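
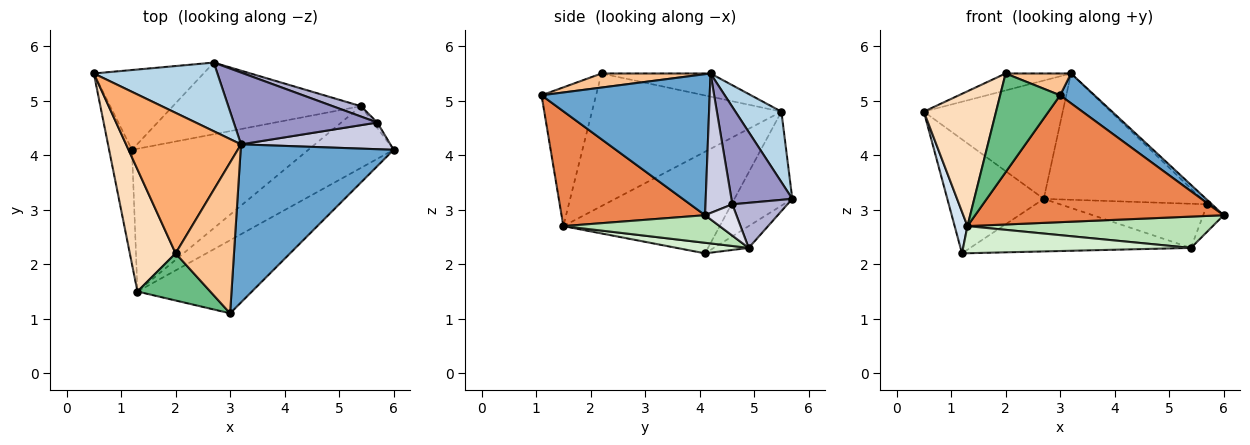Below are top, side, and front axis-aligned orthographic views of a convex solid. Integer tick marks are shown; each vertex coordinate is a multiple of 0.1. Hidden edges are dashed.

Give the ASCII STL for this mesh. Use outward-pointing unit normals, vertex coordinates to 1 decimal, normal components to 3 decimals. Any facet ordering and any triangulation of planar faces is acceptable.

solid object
 facet normal 0.671 -0.137 0.728
  outer loop
   vertex 3.2 4.2 5.5
   vertex 3.0 1.1 5.1
   vertex 6.0 4.1 2.9
  endloop
 endfacet
 facet normal -0.441 0.735 -0.515
  outer loop
   vertex 2.7 5.7 3.2
   vertex 1.2 4.1 2.2
   vertex 0.5 5.5 4.8
  endloop
 endfacet
 facet normal 0.275 0.832 0.482
  outer loop
   vertex 2.7 5.7 3.2
   vertex 0.5 5.5 4.8
   vertex 3.2 4.2 5.5
  endloop
 endfacet
 facet normal -0.972 -0.080 -0.219
  outer loop
   vertex 1.3 1.5 2.7
   vertex 0.5 5.5 4.8
   vertex 1.2 4.1 2.2
  endloop
 endfacet
 facet normal 0.448 -0.775 -0.446
  outer loop
   vertex 1.3 1.5 2.7
   vertex 6.0 4.1 2.9
   vertex 3.0 1.1 5.1
  endloop
 endfacet
 facet normal -0.196 0.118 0.974
  outer loop
   vertex 2.0 2.2 5.5
   vertex 3.2 4.2 5.5
   vertex 0.5 5.5 4.8
  endloop
 endfacet
 facet normal 0.232 -0.139 0.963
  outer loop
   vertex 2.0 2.2 5.5
   vertex 3.0 1.1 5.1
   vertex 3.2 4.2 5.5
  endloop
 endfacet
 facet normal -0.889 -0.339 0.307
  outer loop
   vertex 2.0 2.2 5.5
   vertex 0.5 5.5 4.8
   vertex 1.3 1.5 2.7
  endloop
 endfacet
 facet normal -0.634 -0.698 0.333
  outer loop
   vertex 2.0 2.2 5.5
   vertex 1.3 1.5 2.7
   vertex 3.0 1.1 5.1
  endloop
 endfacet
 facet normal -0.093 0.589 -0.803
  outer loop
   vertex 5.4 4.9 2.3
   vertex 1.2 4.1 2.2
   vertex 2.7 5.7 3.2
  endloop
 endfacet
 facet normal 0.277 -0.435 -0.857
  outer loop
   vertex 5.4 4.9 2.3
   vertex 6.0 4.1 2.9
   vertex 1.3 1.5 2.7
  endloop
 endfacet
 facet normal 0.059 -0.186 -0.981
  outer loop
   vertex 5.4 4.9 2.3
   vertex 1.3 1.5 2.7
   vertex 1.2 4.1 2.2
  endloop
 endfacet
 facet normal 0.318 0.824 0.468
  outer loop
   vertex 5.7 4.6 3.1
   vertex 2.7 5.7 3.2
   vertex 3.2 4.2 5.5
  endloop
 endfacet
 facet normal 0.343 0.915 0.215
  outer loop
   vertex 5.7 4.6 3.1
   vertex 5.4 4.9 2.3
   vertex 2.7 5.7 3.2
  endloop
 endfacet
 facet normal 0.678 0.117 0.726
  outer loop
   vertex 5.7 4.6 3.1
   vertex 3.2 4.2 5.5
   vertex 6.0 4.1 2.9
  endloop
 endfacet
 facet normal 0.833 0.543 -0.109
  outer loop
   vertex 5.7 4.6 3.1
   vertex 6.0 4.1 2.9
   vertex 5.4 4.9 2.3
  endloop
 endfacet
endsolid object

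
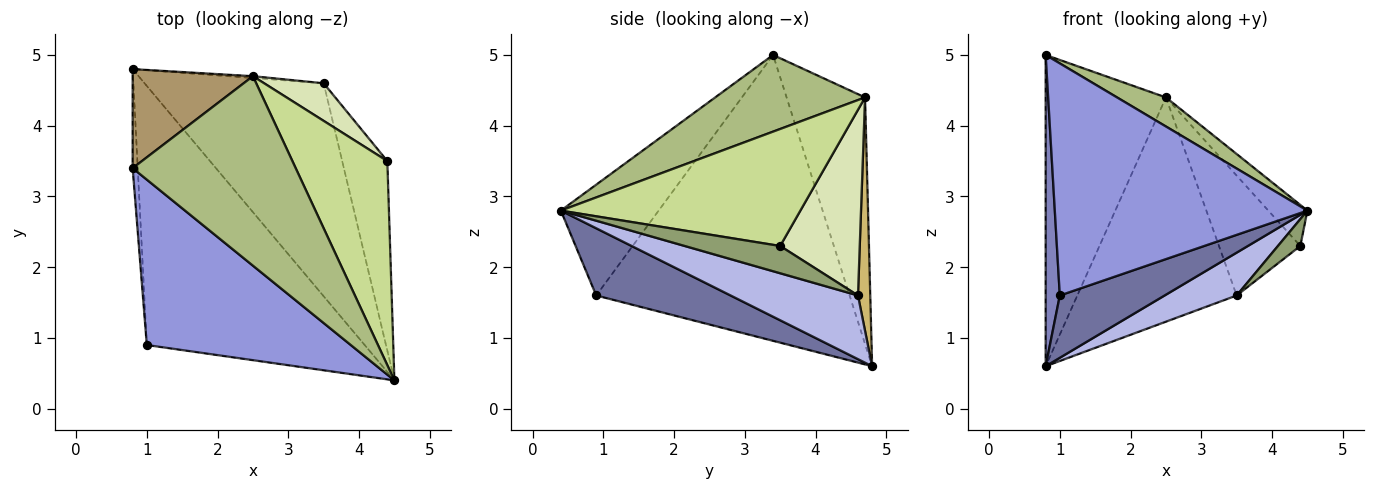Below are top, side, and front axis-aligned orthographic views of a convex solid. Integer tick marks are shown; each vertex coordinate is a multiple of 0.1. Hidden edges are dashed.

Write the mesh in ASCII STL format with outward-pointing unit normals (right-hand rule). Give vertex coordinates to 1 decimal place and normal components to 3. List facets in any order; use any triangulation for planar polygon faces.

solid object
 facet normal 0.287 -0.224 -0.931
  outer loop
   vertex 1.0 0.9 1.6
   vertex 0.8 4.8 0.6
   vertex 4.5 0.4 2.8
  endloop
 endfacet
 facet normal -0.998 -0.056 -0.018
  outer loop
   vertex 1.0 0.9 1.6
   vertex 0.8 3.4 5.0
   vertex 0.8 4.8 0.6
  endloop
 endfacet
 facet normal -0.301 -0.777 0.553
  outer loop
   vertex 1.0 0.9 1.6
   vertex 4.5 0.4 2.8
   vertex 0.8 3.4 5.0
  endloop
 endfacet
 facet normal 0.329 -0.186 -0.926
  outer loop
   vertex 3.5 4.6 1.6
   vertex 4.5 0.4 2.8
   vertex 0.8 4.8 0.6
  endloop
 endfacet
 facet normal 0.514 -0.120 -0.850
  outer loop
   vertex 3.5 4.6 1.6
   vertex 4.4 3.5 2.3
   vertex 4.5 0.4 2.8
  endloop
 endfacet
 facet normal 0.421 -0.137 0.896
  outer loop
   vertex 2.5 4.7 4.4
   vertex 0.8 3.4 5.0
   vertex 4.5 0.4 2.8
  endloop
 endfacet
 facet normal 0.770 0.126 0.625
  outer loop
   vertex 2.5 4.7 4.4
   vertex 4.5 0.4 2.8
   vertex 4.4 3.5 2.3
  endloop
 endfacet
 facet normal 0.682 0.698 0.219
  outer loop
   vertex 2.5 4.7 4.4
   vertex 4.4 3.5 2.3
   vertex 3.5 4.6 1.6
  endloop
 endfacet
 facet normal -0.528 0.809 0.257
  outer loop
   vertex 2.5 4.7 4.4
   vertex 0.8 4.8 0.6
   vertex 0.8 3.4 5.0
  endloop
 endfacet
 facet normal 0.077 0.997 -0.008
  outer loop
   vertex 2.5 4.7 4.4
   vertex 3.5 4.6 1.6
   vertex 0.8 4.8 0.6
  endloop
 endfacet
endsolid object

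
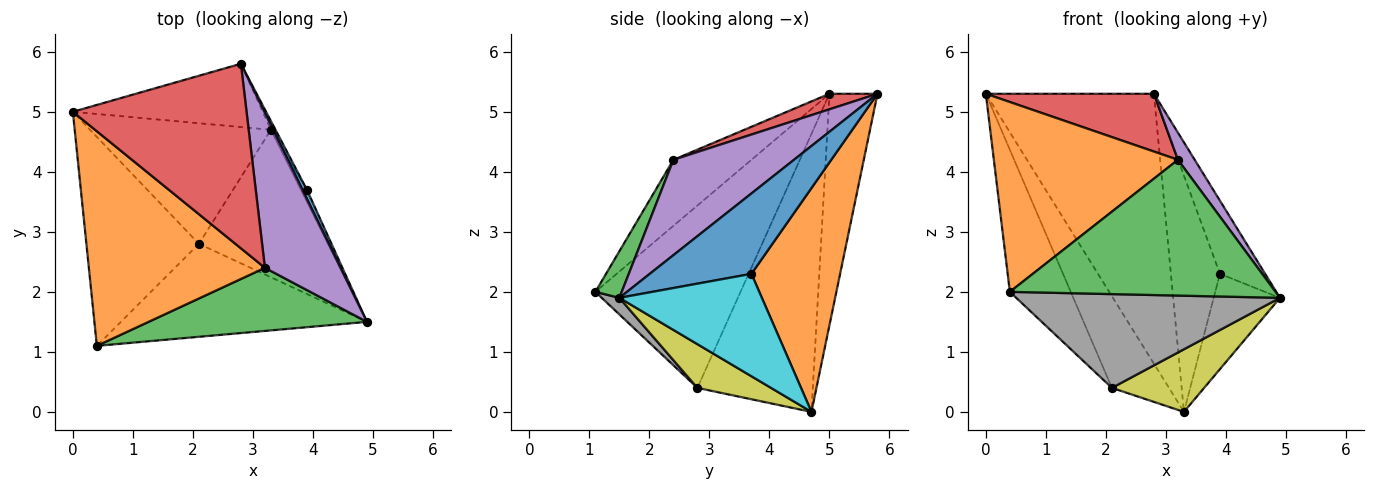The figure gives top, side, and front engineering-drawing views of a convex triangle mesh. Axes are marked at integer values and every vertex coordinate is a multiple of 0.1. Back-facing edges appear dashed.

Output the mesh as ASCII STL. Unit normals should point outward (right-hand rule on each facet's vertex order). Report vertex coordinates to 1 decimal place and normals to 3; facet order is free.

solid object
 facet normal -0.268 0.938 -0.220
  outer loop
   vertex 2.8 5.8 5.3
   vertex 3.3 4.7 0.0
   vertex 0.0 5.0 5.3
  endloop
 endfacet
 facet normal -0.270 -0.638 0.721
  outer loop
   vertex 3.2 2.4 4.2
   vertex 0.0 5.0 5.3
   vertex 0.4 1.1 2.0
  endloop
 endfacet
 facet normal 0.090 -0.903 0.420
  outer loop
   vertex 3.2 2.4 4.2
   vertex 0.4 1.1 2.0
   vertex 4.9 1.5 1.9
  endloop
 endfacet
 facet normal 0.085 -0.298 0.951
  outer loop
   vertex 3.2 2.4 4.2
   vertex 2.8 5.8 5.3
   vertex 0.0 5.0 5.3
  endloop
 endfacet
 facet normal 0.779 -0.108 0.618
  outer loop
   vertex 3.2 2.4 4.2
   vertex 4.9 1.5 1.9
   vertex 2.8 5.8 5.3
  endloop
 endfacet
 facet normal -0.802 0.336 -0.494
  outer loop
   vertex 2.1 2.8 0.4
   vertex 0.4 1.1 2.0
   vertex 0.0 5.0 5.3
  endloop
 endfacet
 facet normal -0.774 0.383 -0.504
  outer loop
   vertex 2.1 2.8 0.4
   vertex 0.0 5.0 5.3
   vertex 3.3 4.7 0.0
  endloop
 endfacet
 facet normal 0.047 -0.709 -0.703
  outer loop
   vertex 2.1 2.8 0.4
   vertex 4.9 1.5 1.9
   vertex 0.4 1.1 2.0
  endloop
 endfacet
 facet normal 0.298 -0.373 -0.879
  outer loop
   vertex 2.1 2.8 0.4
   vertex 3.3 4.7 0.0
   vertex 4.9 1.5 1.9
  endloop
 endfacet
 facet normal 0.905 0.421 -0.053
  outer loop
   vertex 3.9 3.7 2.3
   vertex 4.9 1.5 1.9
   vertex 3.3 4.7 0.0
  endloop
 endfacet
 facet normal 0.913 0.406 0.051
  outer loop
   vertex 3.9 3.7 2.3
   vertex 2.8 5.8 5.3
   vertex 4.9 1.5 1.9
  endloop
 endfacet
 facet normal 0.875 0.484 -0.018
  outer loop
   vertex 3.9 3.7 2.3
   vertex 3.3 4.7 0.0
   vertex 2.8 5.8 5.3
  endloop
 endfacet
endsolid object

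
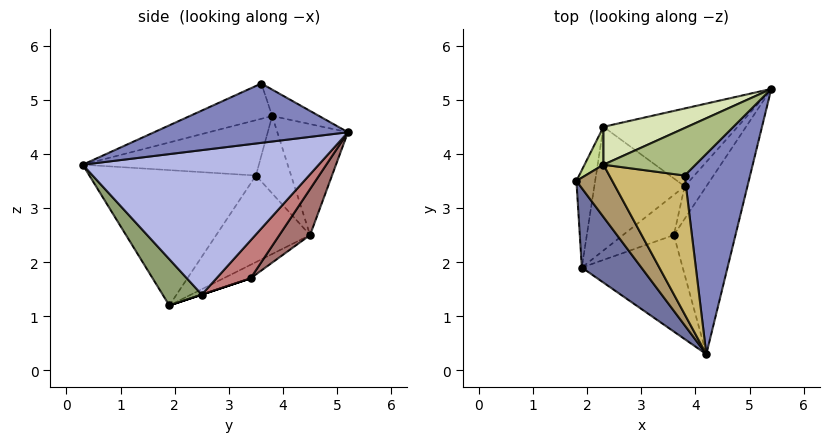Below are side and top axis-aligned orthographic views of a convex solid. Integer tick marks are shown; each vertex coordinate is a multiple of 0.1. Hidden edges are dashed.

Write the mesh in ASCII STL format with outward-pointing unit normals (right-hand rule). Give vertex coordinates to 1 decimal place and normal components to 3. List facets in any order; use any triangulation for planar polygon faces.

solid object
 facet normal -0.763 -0.552 0.336
  outer loop
   vertex 1.9 1.9 1.2
   vertex 4.2 0.3 3.8
   vertex 1.8 3.5 3.6
  endloop
 endfacet
 facet normal 0.651 -0.247 0.718
  outer loop
   vertex 3.8 3.6 5.3
   vertex 4.2 0.3 3.8
   vertex 5.4 5.2 4.4
  endloop
 endfacet
 facet normal -0.947 0.248 -0.205
  outer loop
   vertex 2.3 4.5 2.5
   vertex 1.9 1.9 1.2
   vertex 1.8 3.5 3.6
  endloop
 endfacet
 facet normal 0.906 -0.174 -0.386
  outer loop
   vertex 3.6 2.5 1.4
   vertex 5.4 5.2 4.4
   vertex 4.2 0.3 3.8
  endloop
 endfacet
 facet normal 0.313 -0.660 -0.683
  outer loop
   vertex 3.6 2.5 1.4
   vertex 4.2 0.3 3.8
   vertex 1.9 1.9 1.2
  endloop
 endfacet
 facet normal -0.214 0.632 0.745
  outer loop
   vertex 2.3 3.8 4.7
   vertex 3.8 3.6 5.3
   vertex 5.4 5.2 4.4
  endloop
 endfacet
 facet normal -0.778 0.599 0.190
  outer loop
   vertex 2.3 3.8 4.7
   vertex 2.3 4.5 2.5
   vertex 1.8 3.5 3.6
  endloop
 endfacet
 facet normal -0.372 0.884 0.281
  outer loop
   vertex 2.3 3.8 4.7
   vertex 5.4 5.2 4.4
   vertex 2.3 4.5 2.5
  endloop
 endfacet
 facet normal -0.721 -0.512 0.467
  outer loop
   vertex 2.3 3.8 4.7
   vertex 1.8 3.5 3.6
   vertex 4.2 0.3 3.8
  endloop
 endfacet
 facet normal -0.385 -0.420 0.822
  outer loop
   vertex 2.3 3.8 4.7
   vertex 4.2 0.3 3.8
   vertex 3.8 3.6 5.3
  endloop
 endfacet
 facet normal -0.132 0.459 -0.878
  outer loop
   vertex 3.8 3.4 1.7
   vertex 1.9 1.9 1.2
   vertex 2.3 4.5 2.5
  endloop
 endfacet
 facet normal 0.000 0.316 -0.949
  outer loop
   vertex 3.8 3.4 1.7
   vertex 3.6 2.5 1.4
   vertex 1.9 1.9 1.2
  endloop
 endfacet
 facet normal 0.215 0.749 -0.627
  outer loop
   vertex 3.8 3.4 1.7
   vertex 2.3 4.5 2.5
   vertex 5.4 5.2 4.4
  endloop
 endfacet
 facet normal 0.868 -0.028 -0.496
  outer loop
   vertex 3.8 3.4 1.7
   vertex 5.4 5.2 4.4
   vertex 3.6 2.5 1.4
  endloop
 endfacet
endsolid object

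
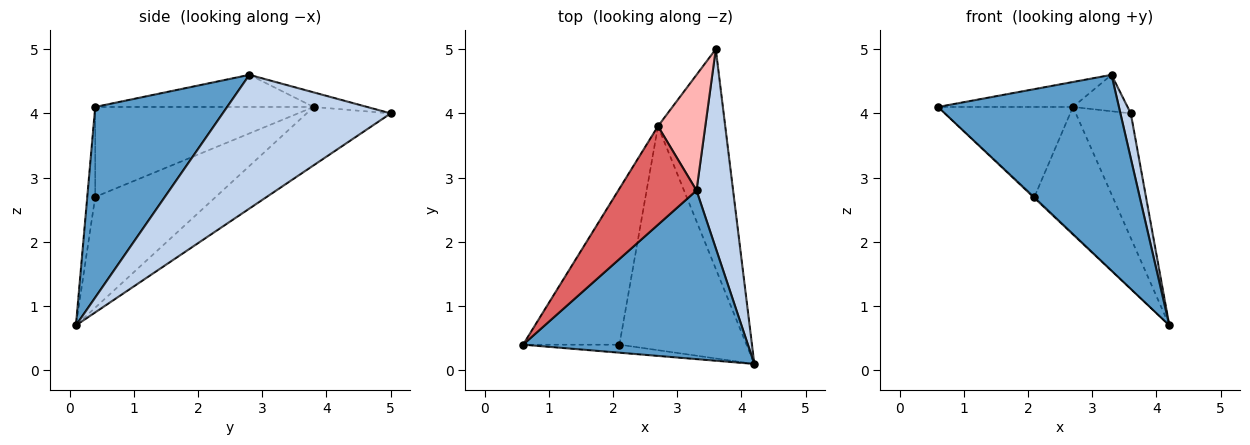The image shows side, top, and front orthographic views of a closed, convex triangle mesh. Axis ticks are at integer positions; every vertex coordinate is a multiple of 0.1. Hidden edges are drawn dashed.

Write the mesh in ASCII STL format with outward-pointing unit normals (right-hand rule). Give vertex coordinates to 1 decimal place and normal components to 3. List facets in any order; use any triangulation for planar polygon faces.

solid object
 facet normal 0.484 -0.663 0.571
  outer loop
   vertex 3.3 2.8 4.6
   vertex 0.6 0.4 4.1
   vertex 4.2 0.1 0.7
  endloop
 endfacet
 facet normal 0.963 -0.059 0.263
  outer loop
   vertex 3.3 2.8 4.6
   vertex 4.2 0.1 0.7
   vertex 3.6 5.0 4.0
  endloop
 endfacet
 facet normal -0.679 0.097 -0.728
  outer loop
   vertex 2.1 0.4 2.7
   vertex 4.2 0.1 0.7
   vertex 0.6 0.4 4.1
  endloop
 endfacet
 facet normal -0.602 0.394 -0.694
  outer loop
   vertex 2.7 3.8 4.1
   vertex 3.6 5.0 4.0
   vertex 4.2 0.1 0.7
  endloop
 endfacet
 facet normal -0.604 0.392 -0.693
  outer loop
   vertex 2.7 3.8 4.1
   vertex 4.2 0.1 0.7
   vertex 2.1 0.4 2.7
  endloop
 endfacet
 facet normal -0.629 0.388 -0.674
  outer loop
   vertex 2.7 3.8 4.1
   vertex 2.1 0.4 2.7
   vertex 0.6 0.4 4.1
  endloop
 endfacet
 facet normal -0.370 0.228 0.901
  outer loop
   vertex 2.7 3.8 4.1
   vertex 0.6 0.4 4.1
   vertex 3.3 2.8 4.6
  endloop
 endfacet
 facet normal -0.282 0.288 0.915
  outer loop
   vertex 2.7 3.8 4.1
   vertex 3.3 2.8 4.6
   vertex 3.6 5.0 4.0
  endloop
 endfacet
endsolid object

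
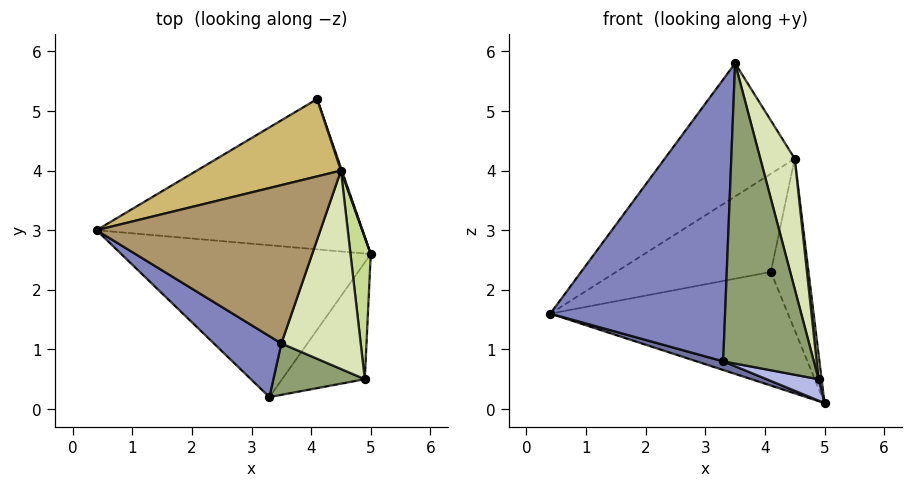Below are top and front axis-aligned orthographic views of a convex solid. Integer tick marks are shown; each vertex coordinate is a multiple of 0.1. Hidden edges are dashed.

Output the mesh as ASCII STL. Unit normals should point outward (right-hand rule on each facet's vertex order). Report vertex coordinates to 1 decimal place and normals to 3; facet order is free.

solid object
 facet normal -0.314 -0.054 -0.948
  outer loop
   vertex 3.3 0.2 0.8
   vertex 0.4 3.0 1.6
   vertex 5.0 2.6 0.1
  endloop
 endfacet
 facet normal -0.663 -0.732 0.158
  outer loop
   vertex 3.5 1.1 5.8
   vertex 0.4 3.0 1.6
   vertex 3.3 0.2 0.8
  endloop
 endfacet
 facet normal -0.203 0.590 -0.781
  outer loop
   vertex 4.1 5.2 2.3
   vertex 5.0 2.6 0.1
   vertex 0.4 3.0 1.6
  endloop
 endfacet
 facet normal -0.149 -0.178 -0.973
  outer loop
   vertex 4.9 0.5 0.5
   vertex 3.3 0.2 0.8
   vertex 5.0 2.6 0.1
  endloop
 endfacet
 facet normal 0.212 -0.963 0.165
  outer loop
   vertex 4.9 0.5 0.5
   vertex 3.5 1.1 5.8
   vertex 3.3 0.2 0.8
  endloop
 endfacet
 facet normal 0.946 0.323 0.005
  outer loop
   vertex 4.5 4.0 4.2
   vertex 5.0 2.6 0.1
   vertex 4.1 5.2 2.3
  endloop
 endfacet
 facet normal 0.991 -0.023 0.129
  outer loop
   vertex 4.5 4.0 4.2
   vertex 4.9 0.5 0.5
   vertex 5.0 2.6 0.1
  endloop
 endfacet
 facet normal 0.946 -0.177 0.270
  outer loop
   vertex 4.5 4.0 4.2
   vertex 3.5 1.1 5.8
   vertex 4.9 0.5 0.5
  endloop
 endfacet
 facet normal -0.540 0.542 0.644
  outer loop
   vertex 4.5 4.0 4.2
   vertex 0.4 3.0 1.6
   vertex 3.5 1.1 5.8
  endloop
 endfacet
 facet normal -0.504 0.678 0.535
  outer loop
   vertex 4.5 4.0 4.2
   vertex 4.1 5.2 2.3
   vertex 0.4 3.0 1.6
  endloop
 endfacet
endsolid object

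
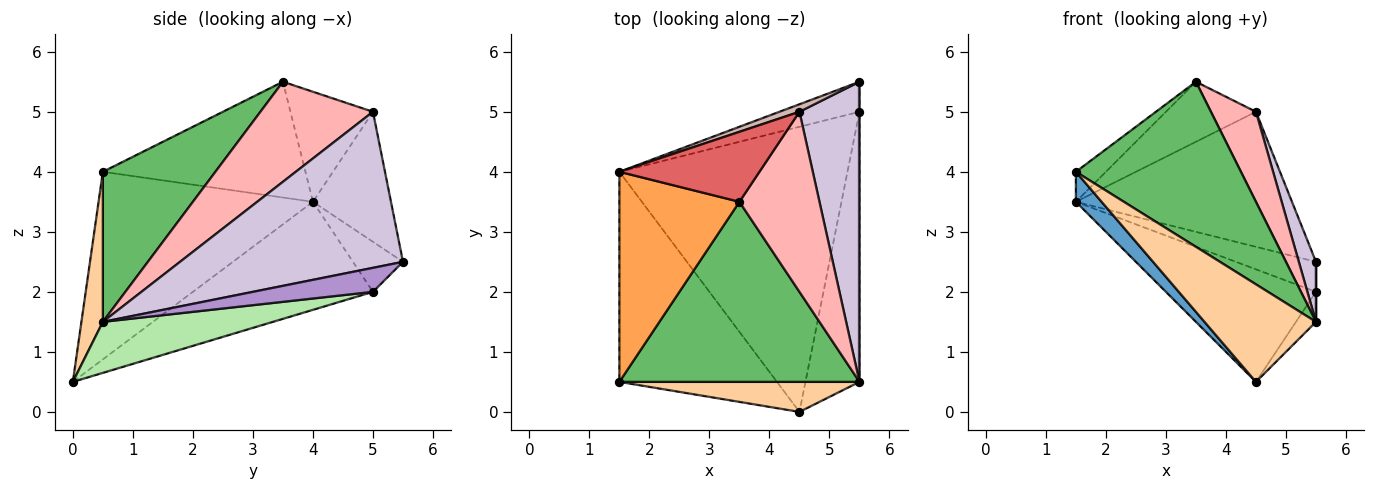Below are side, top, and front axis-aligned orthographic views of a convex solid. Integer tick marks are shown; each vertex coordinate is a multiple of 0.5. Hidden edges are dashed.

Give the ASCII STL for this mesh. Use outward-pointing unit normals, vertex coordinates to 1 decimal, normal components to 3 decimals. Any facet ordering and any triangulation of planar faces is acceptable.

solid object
 facet normal -0.762 -0.091 -0.640
  outer loop
   vertex 1.5 4.0 3.5
   vertex 4.5 0.0 0.5
   vertex 1.5 0.5 4.0
  endloop
 endfacet
 facet normal -0.403 0.336 -0.851
  outer loop
   vertex 1.5 4.0 3.5
   vertex 5.5 5.0 2.0
   vertex 4.5 0.0 0.5
  endloop
 endfacet
 facet normal -0.690 0.102 0.716
  outer loop
   vertex 1.5 4.0 3.5
   vertex 1.5 0.5 4.0
   vertex 3.5 3.5 5.5
  endloop
 endfacet
 facet normal 0.181 -0.940 0.289
  outer loop
   vertex 5.5 0.5 1.5
   vertex 1.5 0.5 4.0
   vertex 4.5 0.0 0.5
  endloop
 endfacet
 facet normal 0.418 -0.614 0.670
  outer loop
   vertex 5.5 0.5 1.5
   vertex 3.5 3.5 5.5
   vertex 1.5 0.5 4.0
  endloop
 endfacet
 facet normal 0.684 0.081 -0.725
  outer loop
   vertex 5.5 0.5 1.5
   vertex 4.5 0.0 0.5
   vertex 5.5 5.0 2.0
  endloop
 endfacet
 facet normal -0.512 0.559 0.652
  outer loop
   vertex 4.5 5.0 5.0
   vertex 1.5 4.0 3.5
   vertex 3.5 3.5 5.5
  endloop
 endfacet
 facet normal 0.745 -0.298 0.596
  outer loop
   vertex 4.5 5.0 5.0
   vertex 3.5 3.5 5.5
   vertex 5.5 0.5 1.5
  endloop
 endfacet
 facet normal 1.000 0.000 0.000
  outer loop
   vertex 5.5 5.5 2.5
   vertex 5.5 0.5 1.5
   vertex 5.5 5.0 2.0
  endloop
 endfacet
 facet normal 0.931 -0.072 0.358
  outer loop
   vertex 5.5 5.5 2.5
   vertex 4.5 5.0 5.0
   vertex 5.5 0.5 1.5
  endloop
 endfacet
 facet normal -0.404 0.647 -0.647
  outer loop
   vertex 5.5 5.5 2.5
   vertex 5.5 5.0 2.0
   vertex 1.5 4.0 3.5
  endloop
 endfacet
 facet normal -0.339 0.939 0.052
  outer loop
   vertex 5.5 5.5 2.5
   vertex 1.5 4.0 3.5
   vertex 4.5 5.0 5.0
  endloop
 endfacet
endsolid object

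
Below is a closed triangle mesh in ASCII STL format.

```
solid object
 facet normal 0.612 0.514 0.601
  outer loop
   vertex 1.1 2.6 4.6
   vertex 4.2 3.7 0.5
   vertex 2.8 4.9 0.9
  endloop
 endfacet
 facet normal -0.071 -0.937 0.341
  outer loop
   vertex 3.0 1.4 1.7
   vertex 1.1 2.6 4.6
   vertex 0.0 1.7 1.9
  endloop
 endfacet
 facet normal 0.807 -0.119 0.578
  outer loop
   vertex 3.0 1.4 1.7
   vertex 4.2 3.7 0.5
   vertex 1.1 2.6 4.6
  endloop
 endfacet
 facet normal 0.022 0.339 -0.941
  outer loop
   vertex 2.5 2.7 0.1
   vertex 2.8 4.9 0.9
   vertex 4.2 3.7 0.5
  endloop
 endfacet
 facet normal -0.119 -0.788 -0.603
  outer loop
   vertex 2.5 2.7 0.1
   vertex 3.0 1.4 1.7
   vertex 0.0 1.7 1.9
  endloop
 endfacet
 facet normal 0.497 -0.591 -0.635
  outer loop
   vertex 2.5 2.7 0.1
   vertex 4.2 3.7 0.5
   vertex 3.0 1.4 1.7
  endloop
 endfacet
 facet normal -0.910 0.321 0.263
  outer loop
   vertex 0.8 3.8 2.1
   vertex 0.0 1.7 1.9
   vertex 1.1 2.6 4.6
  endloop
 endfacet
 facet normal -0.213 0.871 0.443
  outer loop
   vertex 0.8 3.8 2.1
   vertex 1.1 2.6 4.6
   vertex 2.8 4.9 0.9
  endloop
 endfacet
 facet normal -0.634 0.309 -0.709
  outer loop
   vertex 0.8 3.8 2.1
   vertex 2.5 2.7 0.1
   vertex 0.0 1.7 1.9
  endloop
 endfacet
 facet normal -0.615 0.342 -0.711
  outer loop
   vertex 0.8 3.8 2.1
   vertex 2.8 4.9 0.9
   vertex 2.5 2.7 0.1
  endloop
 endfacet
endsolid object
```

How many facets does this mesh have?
10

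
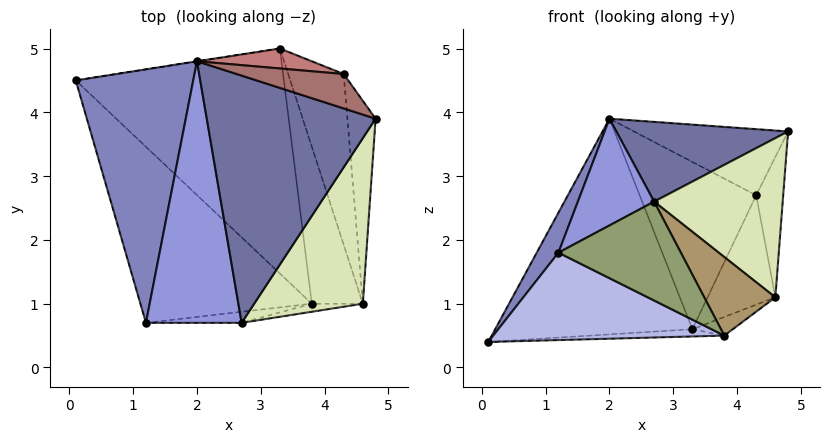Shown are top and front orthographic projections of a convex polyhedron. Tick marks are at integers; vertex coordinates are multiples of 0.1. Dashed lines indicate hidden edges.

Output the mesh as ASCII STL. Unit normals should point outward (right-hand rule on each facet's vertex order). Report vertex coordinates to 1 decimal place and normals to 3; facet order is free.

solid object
 facet normal -0.031 -0.307 0.951
  outer loop
   vertex 2.0 4.8 3.9
   vertex 2.7 0.7 2.6
   vertex 4.8 3.9 3.7
  endloop
 endfacet
 facet normal -0.874 -0.076 0.481
  outer loop
   vertex 1.2 0.7 1.8
   vertex 2.0 4.8 3.9
   vertex 0.1 4.5 0.4
  endloop
 endfacet
 facet normal -0.443 -0.339 0.830
  outer loop
   vertex 1.2 0.7 1.8
   vertex 2.7 0.7 2.6
   vertex 2.0 4.8 3.9
  endloop
 endfacet
 facet normal -0.369 -0.413 -0.833
  outer loop
   vertex 1.2 0.7 1.8
   vertex 0.1 4.5 0.4
   vertex 3.8 1.0 0.5
  endloop
 endfacet
 facet normal 0.059 -0.992 -0.111
  outer loop
   vertex 1.2 0.7 1.8
   vertex 3.8 1.0 0.5
   vertex 2.7 0.7 2.6
  endloop
 endfacet
 facet normal 0.057 0.032 -0.998
  outer loop
   vertex 3.3 5.0 0.6
   vertex 3.8 1.0 0.5
   vertex 0.1 4.5 0.4
  endloop
 endfacet
 facet normal -0.154 0.988 -0.001
  outer loop
   vertex 3.3 5.0 0.6
   vertex 0.1 4.5 0.4
   vertex 2.0 4.8 3.9
  endloop
 endfacet
 facet normal 0.561 -0.574 0.597
  outer loop
   vertex 4.6 1.0 1.1
   vertex 4.8 3.9 3.7
   vertex 2.7 0.7 2.6
  endloop
 endfacet
 facet normal 0.076 -0.992 -0.102
  outer loop
   vertex 4.6 1.0 1.1
   vertex 2.7 0.7 2.6
   vertex 3.8 1.0 0.5
  endloop
 endfacet
 facet normal 0.597 0.095 -0.796
  outer loop
   vertex 4.6 1.0 1.1
   vertex 3.8 1.0 0.5
   vertex 3.3 5.0 0.6
  endloop
 endfacet
 facet normal 0.925 0.216 -0.312
  outer loop
   vertex 4.3 4.6 2.7
   vertex 4.8 3.9 3.7
   vertex 4.6 1.0 1.1
  endloop
 endfacet
 facet normal 0.893 0.243 -0.379
  outer loop
   vertex 4.3 4.6 2.7
   vertex 4.6 1.0 1.1
   vertex 3.3 5.0 0.6
  endloop
 endfacet
 facet normal 0.303 0.845 0.440
  outer loop
   vertex 4.3 4.6 2.7
   vertex 2.0 4.8 3.9
   vertex 4.8 3.9 3.7
  endloop
 endfacet
 facet normal 0.147 0.982 0.117
  outer loop
   vertex 4.3 4.6 2.7
   vertex 3.3 5.0 0.6
   vertex 2.0 4.8 3.9
  endloop
 endfacet
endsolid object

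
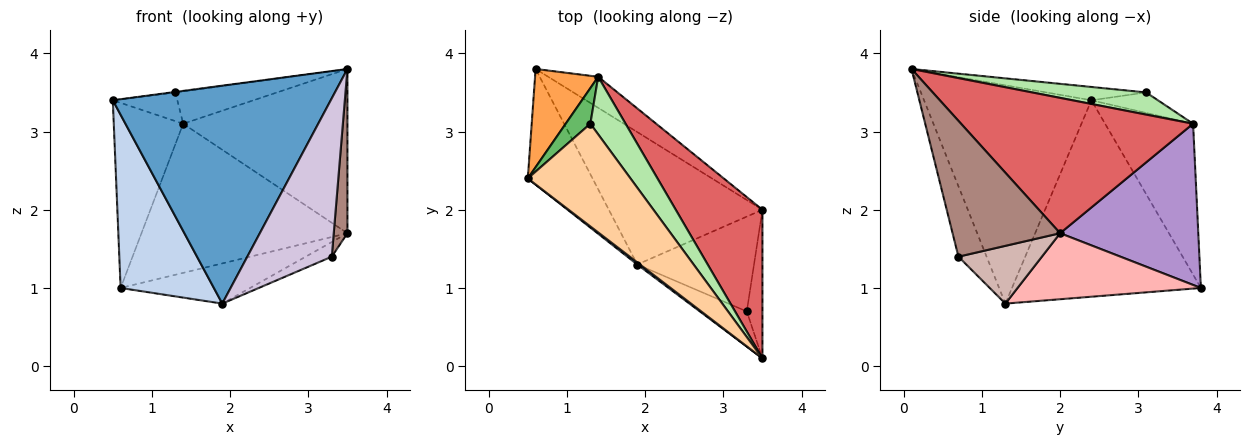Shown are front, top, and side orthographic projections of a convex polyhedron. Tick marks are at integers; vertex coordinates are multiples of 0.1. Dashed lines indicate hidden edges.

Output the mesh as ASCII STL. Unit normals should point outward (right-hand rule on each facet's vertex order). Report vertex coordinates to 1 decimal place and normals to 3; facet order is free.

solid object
 facet normal -0.609 -0.793 0.008
  outer loop
   vertex 1.9 1.3 0.8
   vertex 3.5 0.1 3.8
   vertex 0.5 2.4 3.4
  endloop
 endfacet
 facet normal -0.860 -0.424 -0.283
  outer loop
   vertex 1.9 1.3 0.8
   vertex 0.5 2.4 3.4
   vertex 0.6 3.8 1.0
  endloop
 endfacet
 facet normal -0.746 0.588 0.312
  outer loop
   vertex 1.4 3.7 3.1
   vertex 0.6 3.8 1.0
   vertex 0.5 2.4 3.4
  endloop
 endfacet
 facet normal -0.128 0.005 0.992
  outer loop
   vertex 1.3 3.1 3.5
   vertex 0.5 2.4 3.4
   vertex 3.5 0.1 3.8
  endloop
 endfacet
 facet normal -0.543 0.527 0.654
  outer loop
   vertex 1.3 3.1 3.5
   vertex 1.4 3.7 3.1
   vertex 0.5 2.4 3.4
  endloop
 endfacet
 facet normal 0.481 0.429 0.764
  outer loop
   vertex 1.3 3.1 3.5
   vertex 3.5 0.1 3.8
   vertex 1.4 3.7 3.1
  endloop
 endfacet
 facet normal 0.723 0.512 0.463
  outer loop
   vertex 3.5 2.0 1.7
   vertex 1.4 3.7 3.1
   vertex 3.5 0.1 3.8
  endloop
 endfacet
 facet normal 0.380 0.269 -0.885
  outer loop
   vertex 3.5 2.0 1.7
   vertex 1.9 1.3 0.8
   vertex 0.6 3.8 1.0
  endloop
 endfacet
 facet normal 0.549 0.818 -0.170
  outer loop
   vertex 3.5 2.0 1.7
   vertex 0.6 3.8 1.0
   vertex 1.4 3.7 3.1
  endloop
 endfacet
 facet normal -0.309 -0.928 -0.206
  outer loop
   vertex 3.3 0.7 1.4
   vertex 3.5 0.1 3.8
   vertex 1.9 1.3 0.8
  endloop
 endfacet
 facet normal 0.986 -0.125 -0.113
  outer loop
   vertex 3.3 0.7 1.4
   vertex 3.5 2.0 1.7
   vertex 3.5 0.1 3.8
  endloop
 endfacet
 facet normal 0.439 0.137 -0.888
  outer loop
   vertex 3.3 0.7 1.4
   vertex 1.9 1.3 0.8
   vertex 3.5 2.0 1.7
  endloop
 endfacet
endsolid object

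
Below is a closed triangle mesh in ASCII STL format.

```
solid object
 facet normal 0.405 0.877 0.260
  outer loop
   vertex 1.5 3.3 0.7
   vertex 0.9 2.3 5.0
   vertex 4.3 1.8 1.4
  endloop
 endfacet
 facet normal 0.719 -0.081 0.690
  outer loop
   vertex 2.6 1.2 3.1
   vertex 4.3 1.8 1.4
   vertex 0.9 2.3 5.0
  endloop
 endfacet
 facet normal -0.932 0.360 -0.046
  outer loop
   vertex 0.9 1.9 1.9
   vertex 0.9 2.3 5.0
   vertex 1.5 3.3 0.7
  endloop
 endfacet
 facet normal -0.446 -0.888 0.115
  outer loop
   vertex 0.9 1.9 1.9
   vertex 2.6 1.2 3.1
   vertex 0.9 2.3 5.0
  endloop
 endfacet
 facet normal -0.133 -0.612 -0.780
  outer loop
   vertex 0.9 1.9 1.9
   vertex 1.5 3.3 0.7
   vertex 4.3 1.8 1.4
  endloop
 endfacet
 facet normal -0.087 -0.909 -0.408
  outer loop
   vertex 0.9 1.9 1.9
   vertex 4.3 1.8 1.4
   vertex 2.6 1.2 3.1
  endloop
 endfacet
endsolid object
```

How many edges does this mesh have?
9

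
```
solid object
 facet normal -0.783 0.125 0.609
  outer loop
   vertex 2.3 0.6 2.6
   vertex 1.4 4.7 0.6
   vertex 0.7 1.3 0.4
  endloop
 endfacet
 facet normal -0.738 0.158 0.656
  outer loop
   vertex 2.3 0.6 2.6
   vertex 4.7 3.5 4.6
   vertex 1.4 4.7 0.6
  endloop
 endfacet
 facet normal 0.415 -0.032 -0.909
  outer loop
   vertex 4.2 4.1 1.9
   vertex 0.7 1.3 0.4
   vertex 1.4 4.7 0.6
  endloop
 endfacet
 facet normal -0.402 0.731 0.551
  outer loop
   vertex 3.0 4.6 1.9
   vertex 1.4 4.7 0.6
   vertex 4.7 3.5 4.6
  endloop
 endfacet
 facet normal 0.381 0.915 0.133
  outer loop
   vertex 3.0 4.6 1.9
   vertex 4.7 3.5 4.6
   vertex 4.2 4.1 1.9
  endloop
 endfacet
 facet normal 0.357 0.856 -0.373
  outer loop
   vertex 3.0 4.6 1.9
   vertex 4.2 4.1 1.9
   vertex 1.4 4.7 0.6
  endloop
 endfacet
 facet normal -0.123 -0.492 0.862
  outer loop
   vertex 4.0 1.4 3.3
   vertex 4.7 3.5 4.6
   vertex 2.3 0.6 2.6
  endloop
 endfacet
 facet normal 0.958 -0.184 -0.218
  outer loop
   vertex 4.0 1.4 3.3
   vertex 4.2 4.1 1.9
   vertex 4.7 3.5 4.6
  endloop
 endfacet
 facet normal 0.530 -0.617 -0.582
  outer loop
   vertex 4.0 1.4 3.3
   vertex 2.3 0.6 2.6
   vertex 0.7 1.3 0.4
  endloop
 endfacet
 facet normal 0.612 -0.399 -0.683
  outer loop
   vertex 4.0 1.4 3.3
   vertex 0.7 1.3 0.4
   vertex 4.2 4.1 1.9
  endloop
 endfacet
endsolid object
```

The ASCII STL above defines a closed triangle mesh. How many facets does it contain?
10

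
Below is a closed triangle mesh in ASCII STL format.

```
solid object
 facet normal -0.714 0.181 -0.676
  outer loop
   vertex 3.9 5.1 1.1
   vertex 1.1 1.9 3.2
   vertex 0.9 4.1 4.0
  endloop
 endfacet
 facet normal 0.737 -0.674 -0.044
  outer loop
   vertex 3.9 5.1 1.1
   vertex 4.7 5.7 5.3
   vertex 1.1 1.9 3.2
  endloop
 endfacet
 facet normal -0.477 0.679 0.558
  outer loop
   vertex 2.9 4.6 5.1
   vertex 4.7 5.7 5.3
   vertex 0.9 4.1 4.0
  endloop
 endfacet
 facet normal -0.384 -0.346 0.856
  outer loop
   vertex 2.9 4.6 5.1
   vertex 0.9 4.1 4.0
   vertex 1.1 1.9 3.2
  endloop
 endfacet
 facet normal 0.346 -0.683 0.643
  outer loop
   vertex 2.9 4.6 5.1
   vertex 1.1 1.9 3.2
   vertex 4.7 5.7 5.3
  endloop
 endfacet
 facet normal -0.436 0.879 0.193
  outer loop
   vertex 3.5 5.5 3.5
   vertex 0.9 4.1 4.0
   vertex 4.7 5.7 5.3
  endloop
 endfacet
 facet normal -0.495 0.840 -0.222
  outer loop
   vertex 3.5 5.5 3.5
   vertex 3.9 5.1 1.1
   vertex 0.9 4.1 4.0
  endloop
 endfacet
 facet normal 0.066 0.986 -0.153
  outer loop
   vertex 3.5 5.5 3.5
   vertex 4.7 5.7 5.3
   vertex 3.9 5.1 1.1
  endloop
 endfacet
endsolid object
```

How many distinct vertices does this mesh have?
6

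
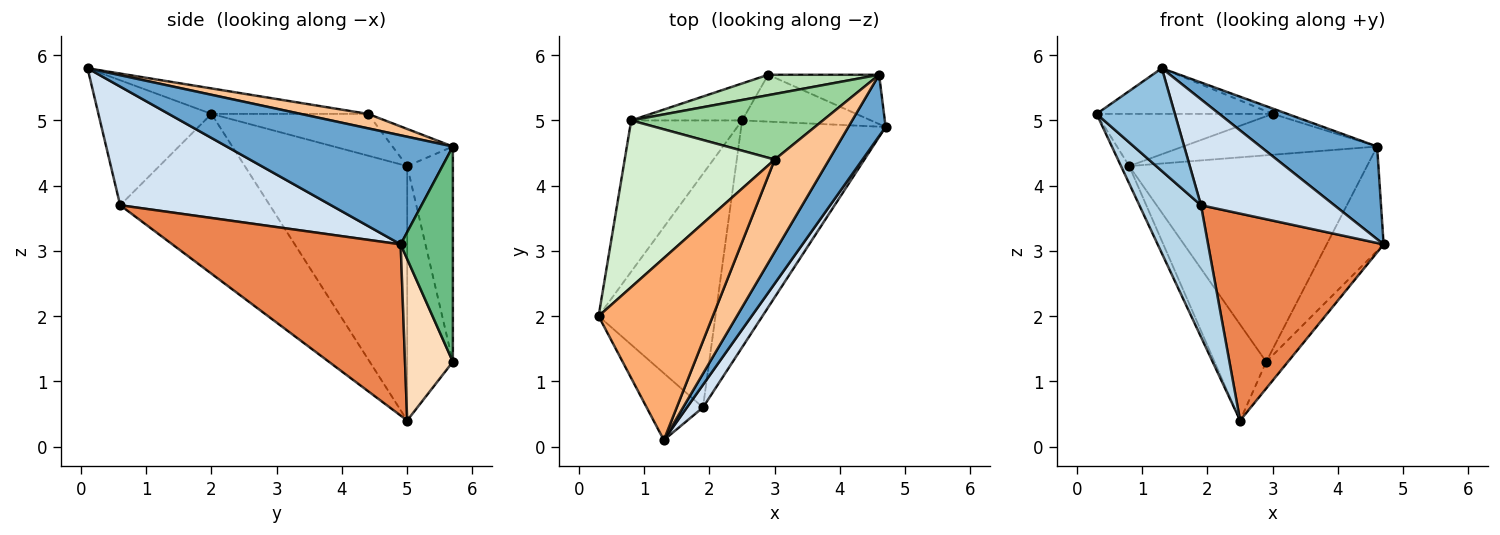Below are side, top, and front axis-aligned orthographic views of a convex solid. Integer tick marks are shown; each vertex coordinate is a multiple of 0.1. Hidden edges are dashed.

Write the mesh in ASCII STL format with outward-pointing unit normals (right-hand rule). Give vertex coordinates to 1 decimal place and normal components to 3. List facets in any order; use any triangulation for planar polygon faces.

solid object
 facet normal 0.850 -0.439 0.291
  outer loop
   vertex 4.6 5.7 4.6
   vertex 1.3 0.1 5.8
   vertex 4.7 4.9 3.1
  endloop
 endfacet
 facet normal -0.771 -0.534 -0.347
  outer loop
   vertex 1.9 0.6 3.7
   vertex 1.3 0.1 5.8
   vertex 0.3 2.0 5.1
  endloop
 endfacet
 facet normal -0.766 -0.316 -0.560
  outer loop
   vertex 1.9 0.6 3.7
   vertex 0.3 2.0 5.1
   vertex 2.5 5.0 0.4
  endloop
 endfacet
 facet normal 0.840 -0.531 0.114
  outer loop
   vertex 1.9 0.6 3.7
   vertex 4.7 4.9 3.1
   vertex 1.3 0.1 5.8
  endloop
 endfacet
 facet normal 0.659 -0.507 -0.556
  outer loop
   vertex 1.9 0.6 3.7
   vertex 2.5 5.0 0.4
   vertex 4.7 4.9 3.1
  endloop
 endfacet
 facet normal -0.212 0.238 0.948
  outer loop
   vertex 3.0 4.4 5.1
   vertex 0.3 2.0 5.1
   vertex 1.3 0.1 5.8
  endloop
 endfacet
 facet normal 0.256 0.056 0.965
  outer loop
   vertex 3.0 4.4 5.1
   vertex 1.3 0.1 5.8
   vertex 4.6 5.7 4.6
  endloop
 endfacet
 facet normal 0.737 0.335 -0.588
  outer loop
   vertex 2.9 5.7 1.3
   vertex 4.7 4.9 3.1
   vertex 2.5 5.0 0.4
  endloop
 endfacet
 facet normal 0.638 0.696 -0.329
  outer loop
   vertex 2.9 5.7 1.3
   vertex 4.6 5.7 4.6
   vertex 4.7 4.9 3.1
  endloop
 endfacet
 facet normal -0.162 0.522 0.838
  outer loop
   vertex 0.8 5.0 4.3
   vertex 3.0 4.4 5.1
   vertex 4.6 5.7 4.6
  endloop
 endfacet
 facet normal -0.188 0.977 0.097
  outer loop
   vertex 0.8 5.0 4.3
   vertex 4.6 5.7 4.6
   vertex 2.9 5.7 1.3
  endloop
 endfacet
 facet normal -0.257 0.289 0.922
  outer loop
   vertex 0.8 5.0 4.3
   vertex 0.3 2.0 5.1
   vertex 3.0 4.4 5.1
  endloop
 endfacet
 facet normal -0.916 0.046 -0.399
  outer loop
   vertex 0.8 5.0 4.3
   vertex 2.5 5.0 0.4
   vertex 0.3 2.0 5.1
  endloop
 endfacet
 facet normal -0.636 0.720 -0.277
  outer loop
   vertex 0.8 5.0 4.3
   vertex 2.9 5.7 1.3
   vertex 2.5 5.0 0.4
  endloop
 endfacet
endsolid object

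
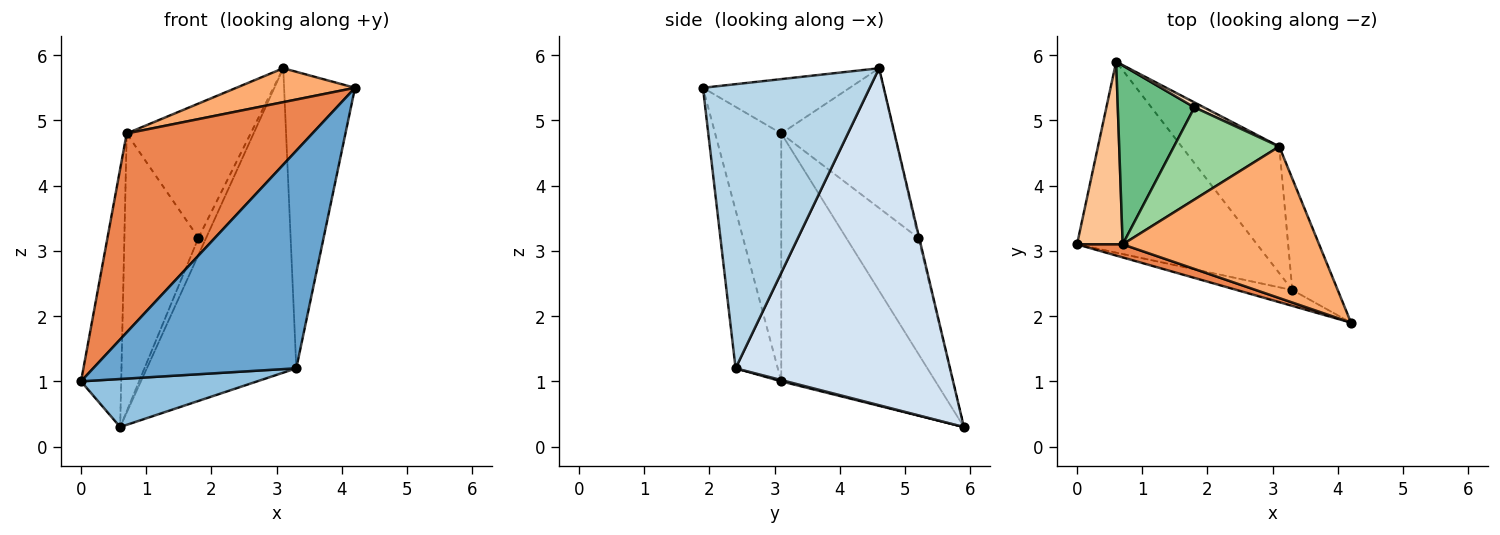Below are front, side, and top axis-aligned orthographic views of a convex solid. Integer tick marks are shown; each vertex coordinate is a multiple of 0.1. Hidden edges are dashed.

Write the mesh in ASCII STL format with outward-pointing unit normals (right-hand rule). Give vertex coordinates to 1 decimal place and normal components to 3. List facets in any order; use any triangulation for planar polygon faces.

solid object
 facet normal -0.203 -0.977 -0.071
  outer loop
   vertex 3.3 2.4 1.2
   vertex 4.2 1.9 5.5
   vertex 0.0 3.1 1.0
  endloop
 endfacet
 facet normal 0.007 -0.244 -0.970
  outer loop
   vertex 3.3 2.4 1.2
   vertex 0.0 3.1 1.0
   vertex 0.6 5.9 0.3
  endloop
 endfacet
 facet normal 0.910 0.387 -0.146
  outer loop
   vertex 3.3 2.4 1.2
   vertex 3.1 4.6 5.8
   vertex 4.2 1.9 5.5
  endloop
 endfacet
 facet normal 0.798 0.556 -0.231
  outer loop
   vertex 3.3 2.4 1.2
   vertex 0.6 5.9 0.3
   vertex 3.1 4.6 5.8
  endloop
 endfacet
 facet normal -0.335 -0.940 0.062
  outer loop
   vertex 0.7 3.1 4.8
   vertex 0.0 3.1 1.0
   vertex 4.2 1.9 5.5
  endloop
 endfacet
 facet normal -0.261 -0.211 0.942
  outer loop
   vertex 0.7 3.1 4.8
   vertex 4.2 1.9 5.5
   vertex 3.1 4.6 5.8
  endloop
 endfacet
 facet normal -0.953 0.248 0.176
  outer loop
   vertex 0.7 3.1 4.8
   vertex 0.6 5.9 0.3
   vertex 0.0 3.1 1.0
  endloop
 endfacet
 facet normal -0.117 0.953 0.279
  outer loop
   vertex 1.8 5.2 3.2
   vertex 3.1 4.6 5.8
   vertex 0.6 5.9 0.3
  endloop
 endfacet
 facet normal -0.633 0.651 0.419
  outer loop
   vertex 1.8 5.2 3.2
   vertex 0.6 5.9 0.3
   vertex 0.7 3.1 4.8
  endloop
 endfacet
 facet normal -0.601 0.659 0.452
  outer loop
   vertex 1.8 5.2 3.2
   vertex 0.7 3.1 4.8
   vertex 3.1 4.6 5.8
  endloop
 endfacet
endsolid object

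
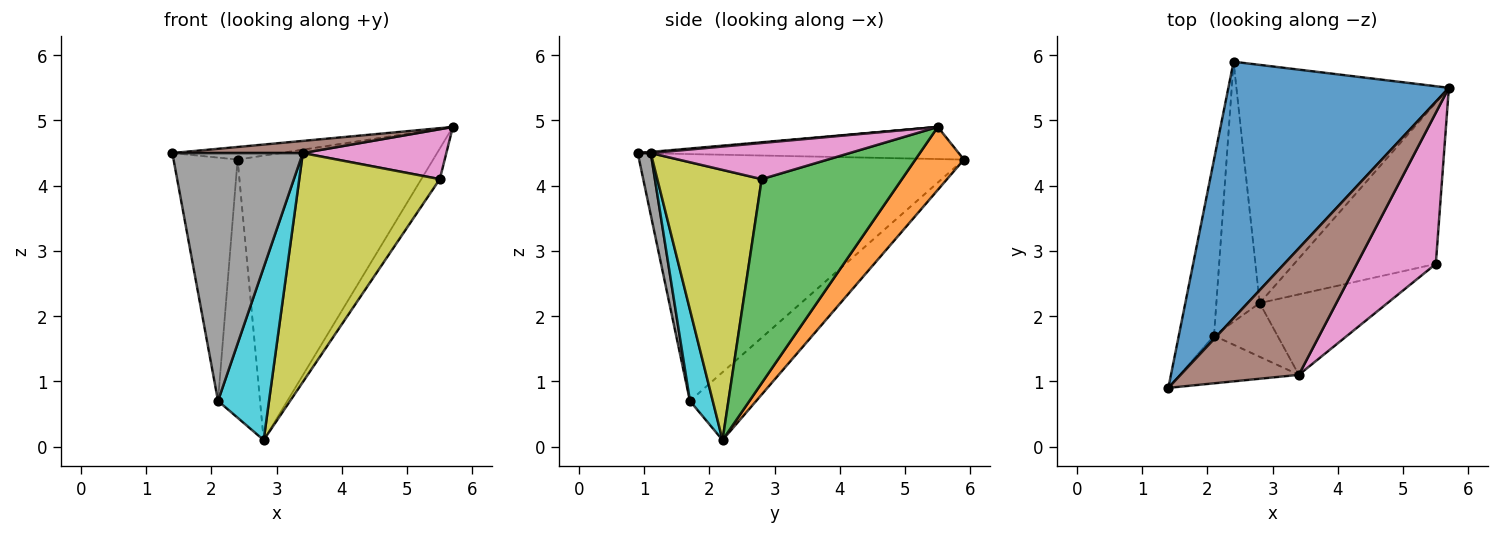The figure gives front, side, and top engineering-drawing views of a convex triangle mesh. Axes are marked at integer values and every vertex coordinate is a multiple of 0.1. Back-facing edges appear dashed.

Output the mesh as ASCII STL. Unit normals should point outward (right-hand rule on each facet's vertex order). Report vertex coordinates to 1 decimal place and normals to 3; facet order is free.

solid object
 facet normal -0.144 0.049 0.988
  outer loop
   vertex 2.4 5.9 4.4
   vertex 1.4 0.9 4.5
   vertex 5.7 5.5 4.9
  endloop
 endfacet
 facet normal 0.187 0.753 -0.631
  outer loop
   vertex 2.8 2.2 0.1
   vertex 2.4 5.9 4.4
   vertex 5.7 5.5 4.9
  endloop
 endfacet
 facet normal 0.816 0.108 -0.567
  outer loop
   vertex 5.5 2.8 4.1
   vertex 2.8 2.2 0.1
   vertex 5.7 5.5 4.9
  endloop
 endfacet
 facet normal -0.972 0.192 -0.139
  outer loop
   vertex 2.1 1.7 0.7
   vertex 1.4 0.9 4.5
   vertex 2.4 5.9 4.4
  endloop
 endfacet
 facet normal -0.743 0.471 -0.475
  outer loop
   vertex 2.1 1.7 0.7
   vertex 2.4 5.9 4.4
   vertex 2.8 2.2 0.1
  endloop
 endfacet
 facet normal 0.010 -0.095 0.995
  outer loop
   vertex 3.4 1.1 4.5
   vertex 5.7 5.5 4.9
   vertex 1.4 0.9 4.5
  endloop
 endfacet
 facet normal 0.399 -0.288 0.871
  outer loop
   vertex 3.4 1.1 4.5
   vertex 5.5 2.8 4.1
   vertex 5.7 5.5 4.9
  endloop
 endfacet
 facet normal 0.098 -0.977 -0.188
  outer loop
   vertex 3.4 1.1 4.5
   vertex 1.4 0.9 4.5
   vertex 2.1 1.7 0.7
  endloop
 endfacet
 facet normal 0.574 -0.773 -0.271
  outer loop
   vertex 3.4 1.1 4.5
   vertex 2.8 2.2 0.1
   vertex 5.5 2.8 4.1
  endloop
 endfacet
 facet normal 0.393 -0.878 -0.273
  outer loop
   vertex 3.4 1.1 4.5
   vertex 2.1 1.7 0.7
   vertex 2.8 2.2 0.1
  endloop
 endfacet
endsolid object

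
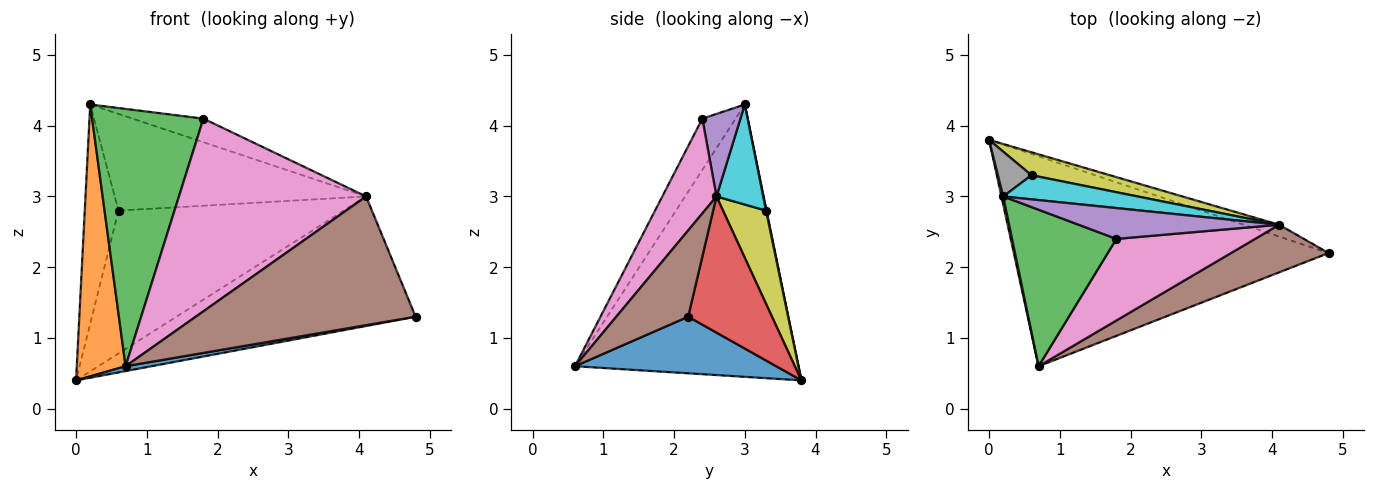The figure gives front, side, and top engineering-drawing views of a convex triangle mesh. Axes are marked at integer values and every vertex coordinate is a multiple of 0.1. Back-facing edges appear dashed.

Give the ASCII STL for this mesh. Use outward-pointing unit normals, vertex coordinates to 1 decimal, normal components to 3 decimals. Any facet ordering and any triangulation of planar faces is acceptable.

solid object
 facet normal 0.177 -0.023 -0.984
  outer loop
   vertex 0.7 0.6 0.6
   vertex 0.0 3.8 0.4
   vertex 4.8 2.2 1.3
  endloop
 endfacet
 facet normal -0.977 -0.213 0.006
  outer loop
   vertex 0.2 3.0 4.3
   vertex 0.0 3.8 0.4
   vertex 0.7 0.6 0.6
  endloop
 endfacet
 facet normal -0.247 -0.828 0.504
  outer loop
   vertex 1.8 2.4 4.1
   vertex 0.2 3.0 4.3
   vertex 0.7 0.6 0.6
  endloop
 endfacet
 facet normal 0.329 0.940 -0.086
  outer loop
   vertex 4.1 2.6 3.0
   vertex 4.8 2.2 1.3
   vertex 0.0 3.8 0.4
  endloop
 endfacet
 facet normal 0.311 0.577 0.755
  outer loop
   vertex 4.1 2.6 3.0
   vertex 0.2 3.0 4.3
   vertex 1.8 2.4 4.1
  endloop
 endfacet
 facet normal 0.293 -0.897 0.332
  outer loop
   vertex 4.1 2.6 3.0
   vertex 0.7 0.6 0.6
   vertex 4.8 2.2 1.3
  endloop
 endfacet
 facet normal 0.258 -0.890 0.377
  outer loop
   vertex 4.1 2.6 3.0
   vertex 1.8 2.4 4.1
   vertex 0.7 0.6 0.6
  endloop
 endfacet
 facet normal 0.016 0.980 0.200
  outer loop
   vertex 0.6 3.3 2.8
   vertex 0.0 3.8 0.4
   vertex 0.2 3.0 4.3
  endloop
 endfacet
 facet normal 0.185 0.970 0.156
  outer loop
   vertex 0.6 3.3 2.8
   vertex 4.1 2.6 3.0
   vertex 0.0 3.8 0.4
  endloop
 endfacet
 facet normal 0.177 0.955 0.238
  outer loop
   vertex 0.6 3.3 2.8
   vertex 0.2 3.0 4.3
   vertex 4.1 2.6 3.0
  endloop
 endfacet
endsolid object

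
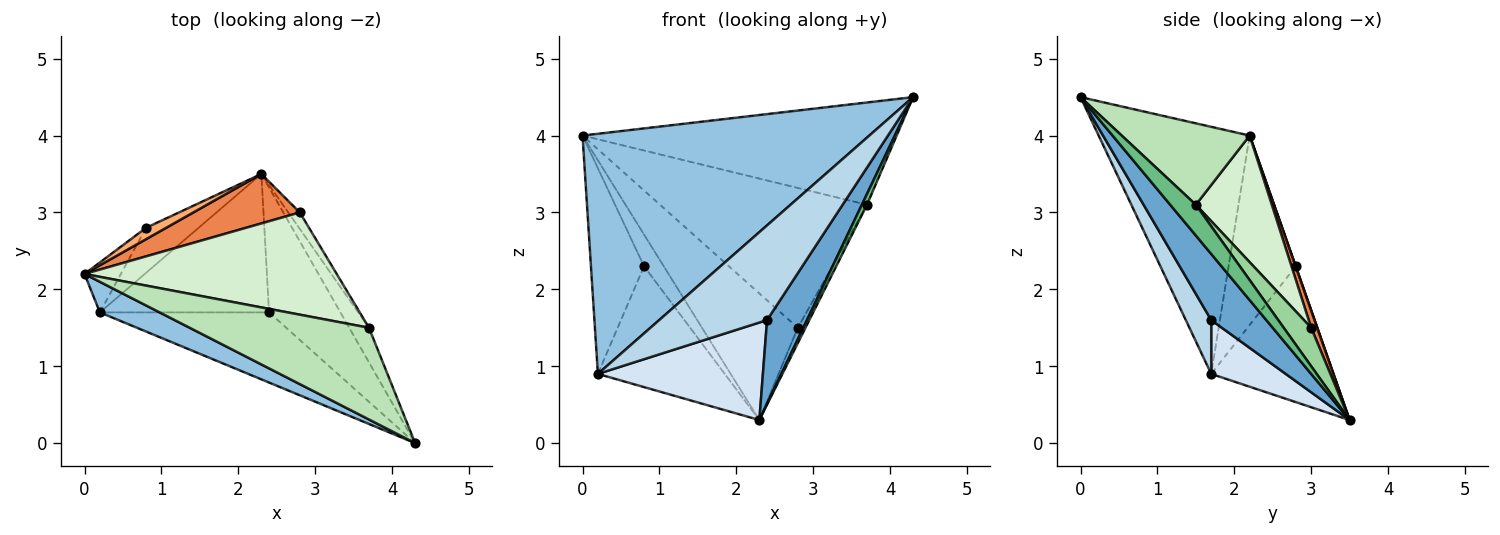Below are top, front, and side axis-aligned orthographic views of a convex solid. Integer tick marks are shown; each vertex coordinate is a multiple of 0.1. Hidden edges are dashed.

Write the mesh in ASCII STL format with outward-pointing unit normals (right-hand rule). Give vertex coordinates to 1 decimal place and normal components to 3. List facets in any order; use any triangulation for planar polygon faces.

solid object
 facet normal 0.610 -0.442 -0.658
  outer loop
   vertex 2.4 1.7 1.6
   vertex 2.3 3.5 0.3
   vertex 4.3 0.0 4.5
  endloop
 endfacet
 facet normal -0.463 -0.879 0.112
  outer loop
   vertex 0.2 1.7 0.9
   vertex 4.3 0.0 4.5
   vertex 0.0 2.2 4.0
  endloop
 endfacet
 facet normal 0.186 -0.790 -0.585
  outer loop
   vertex 0.2 1.7 0.9
   vertex 2.4 1.7 1.6
   vertex 4.3 0.0 4.5
  endloop
 endfacet
 facet normal 0.252 -0.557 -0.791
  outer loop
   vertex 0.2 1.7 0.9
   vertex 2.3 3.5 0.3
   vertex 2.4 1.7 1.6
  endloop
 endfacet
 facet normal 0.058 0.930 0.363
  outer loop
   vertex 2.8 3.0 1.5
   vertex 2.3 3.5 0.3
   vertex 0.0 2.2 4.0
  endloop
 endfacet
 facet normal 0.010 0.941 0.337
  outer loop
   vertex 0.8 2.8 2.3
   vertex 0.0 2.2 4.0
   vertex 2.3 3.5 0.3
  endloop
 endfacet
 facet normal -0.776 0.613 -0.149
  outer loop
   vertex 0.8 2.8 2.3
   vertex 0.2 1.7 0.9
   vertex 0.0 2.2 4.0
  endloop
 endfacet
 facet normal -0.670 0.695 -0.259
  outer loop
   vertex 0.8 2.8 2.3
   vertex 2.3 3.5 0.3
   vertex 0.2 1.7 0.9
  endloop
 endfacet
 facet normal 0.830 -0.166 -0.533
  outer loop
   vertex 3.7 1.5 3.1
   vertex 4.3 0.0 4.5
   vertex 2.3 3.5 0.3
  endloop
 endfacet
 facet normal 0.925 0.259 -0.278
  outer loop
   vertex 3.7 1.5 3.1
   vertex 2.3 3.5 0.3
   vertex 2.8 3.0 1.5
  endloop
 endfacet
 facet normal 0.290 0.712 0.639
  outer loop
   vertex 3.7 1.5 3.1
   vertex 0.0 2.2 4.0
   vertex 4.3 0.0 4.5
  endloop
 endfacet
 facet normal 0.284 0.774 0.566
  outer loop
   vertex 3.7 1.5 3.1
   vertex 2.8 3.0 1.5
   vertex 0.0 2.2 4.0
  endloop
 endfacet
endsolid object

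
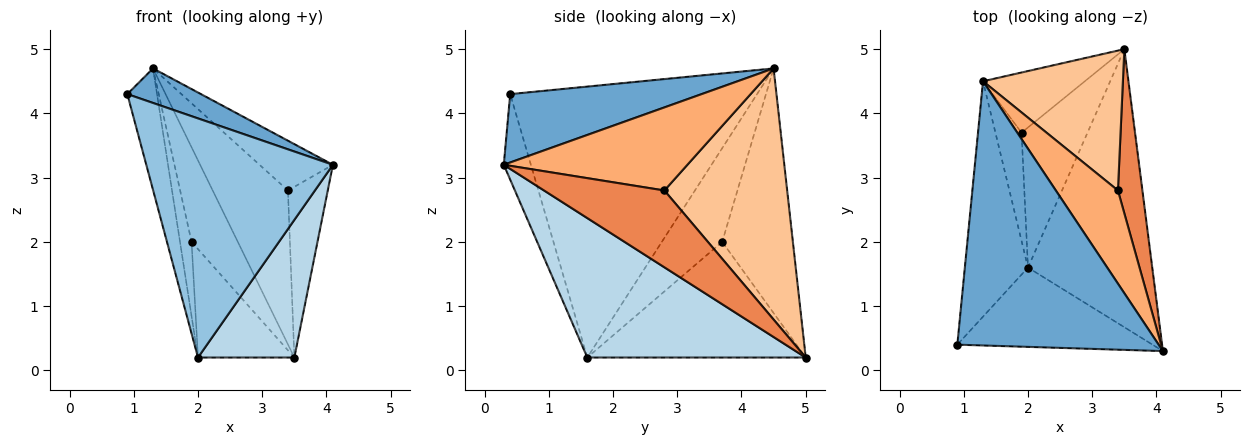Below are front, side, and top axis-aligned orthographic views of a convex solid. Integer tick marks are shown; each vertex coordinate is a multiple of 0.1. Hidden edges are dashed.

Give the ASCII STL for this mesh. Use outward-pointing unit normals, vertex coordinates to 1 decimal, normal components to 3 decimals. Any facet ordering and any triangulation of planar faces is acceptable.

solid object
 facet normal 0.319 -0.123 0.940
  outer loop
   vertex 1.3 4.5 4.7
   vertex 0.9 0.4 4.3
   vertex 4.1 0.3 3.2
  endloop
 endfacet
 facet normal -0.137 -0.940 -0.312
  outer loop
   vertex 2.0 1.6 0.2
   vertex 4.1 0.3 3.2
   vertex 0.9 0.4 4.3
  endloop
 endfacet
 facet normal 0.709 -0.313 -0.632
  outer loop
   vertex 2.0 1.6 0.2
   vertex 3.5 5.0 0.2
   vertex 4.1 0.3 3.2
  endloop
 endfacet
 facet normal -0.967 0.116 -0.225
  outer loop
   vertex 2.0 1.6 0.2
   vertex 0.9 0.4 4.3
   vertex 1.3 4.5 4.7
  endloop
 endfacet
 facet normal 0.909 0.301 0.289
  outer loop
   vertex 3.4 2.8 2.8
   vertex 4.1 0.3 3.2
   vertex 3.5 5.0 0.2
  endloop
 endfacet
 facet normal 0.763 0.305 0.570
  outer loop
   vertex 3.4 2.8 2.8
   vertex 1.3 4.5 4.7
   vertex 4.1 0.3 3.2
  endloop
 endfacet
 facet normal 0.770 0.472 0.429
  outer loop
   vertex 3.4 2.8 2.8
   vertex 3.5 5.0 0.2
   vertex 1.3 4.5 4.7
  endloop
 endfacet
 facet normal -0.790 0.517 -0.329
  outer loop
   vertex 1.9 3.7 2.0
   vertex 1.3 4.5 4.7
   vertex 3.5 5.0 0.2
  endloop
 endfacet
 facet normal -0.811 0.358 -0.463
  outer loop
   vertex 1.9 3.7 2.0
   vertex 3.5 5.0 0.2
   vertex 2.0 1.6 0.2
  endloop
 endfacet
 facet normal -0.947 0.181 -0.264
  outer loop
   vertex 1.9 3.7 2.0
   vertex 2.0 1.6 0.2
   vertex 1.3 4.5 4.7
  endloop
 endfacet
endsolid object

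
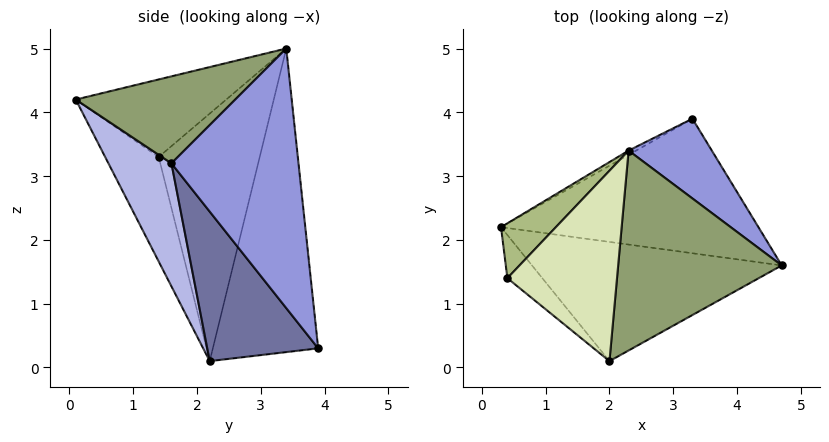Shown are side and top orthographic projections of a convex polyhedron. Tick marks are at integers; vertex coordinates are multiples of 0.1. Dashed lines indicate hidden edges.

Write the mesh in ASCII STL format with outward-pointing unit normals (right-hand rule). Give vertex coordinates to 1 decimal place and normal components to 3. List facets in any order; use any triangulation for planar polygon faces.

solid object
 facet normal 0.395 -0.617 -0.680
  outer loop
   vertex 3.3 3.9 0.3
   vertex 4.7 1.6 3.2
   vertex 0.3 2.2 0.1
  endloop
 endfacet
 facet normal -0.492 0.870 -0.012
  outer loop
   vertex 2.3 3.4 5.0
   vertex 3.3 3.9 0.3
   vertex 0.3 2.2 0.1
  endloop
 endfacet
 facet normal 0.685 0.694 0.220
  outer loop
   vertex 2.3 3.4 5.0
   vertex 4.7 1.6 3.2
   vertex 3.3 3.9 0.3
  endloop
 endfacet
 facet normal 0.258 -0.812 -0.523
  outer loop
   vertex 2.0 0.1 4.2
   vertex 0.3 2.2 0.1
   vertex 4.7 1.6 3.2
  endloop
 endfacet
 facet normal 0.455 -0.249 0.855
  outer loop
   vertex 2.0 0.1 4.2
   vertex 4.7 1.6 3.2
   vertex 2.3 3.4 5.0
  endloop
 endfacet
 facet normal -0.783 0.597 0.174
  outer loop
   vertex 0.4 1.4 3.3
   vertex 2.3 3.4 5.0
   vertex 0.3 2.2 0.1
  endloop
 endfacet
 facet normal -0.555 -0.811 -0.185
  outer loop
   vertex 0.4 1.4 3.3
   vertex 0.3 2.2 0.1
   vertex 2.0 0.1 4.2
  endloop
 endfacet
 facet normal -0.571 -0.144 0.808
  outer loop
   vertex 0.4 1.4 3.3
   vertex 2.0 0.1 4.2
   vertex 2.3 3.4 5.0
  endloop
 endfacet
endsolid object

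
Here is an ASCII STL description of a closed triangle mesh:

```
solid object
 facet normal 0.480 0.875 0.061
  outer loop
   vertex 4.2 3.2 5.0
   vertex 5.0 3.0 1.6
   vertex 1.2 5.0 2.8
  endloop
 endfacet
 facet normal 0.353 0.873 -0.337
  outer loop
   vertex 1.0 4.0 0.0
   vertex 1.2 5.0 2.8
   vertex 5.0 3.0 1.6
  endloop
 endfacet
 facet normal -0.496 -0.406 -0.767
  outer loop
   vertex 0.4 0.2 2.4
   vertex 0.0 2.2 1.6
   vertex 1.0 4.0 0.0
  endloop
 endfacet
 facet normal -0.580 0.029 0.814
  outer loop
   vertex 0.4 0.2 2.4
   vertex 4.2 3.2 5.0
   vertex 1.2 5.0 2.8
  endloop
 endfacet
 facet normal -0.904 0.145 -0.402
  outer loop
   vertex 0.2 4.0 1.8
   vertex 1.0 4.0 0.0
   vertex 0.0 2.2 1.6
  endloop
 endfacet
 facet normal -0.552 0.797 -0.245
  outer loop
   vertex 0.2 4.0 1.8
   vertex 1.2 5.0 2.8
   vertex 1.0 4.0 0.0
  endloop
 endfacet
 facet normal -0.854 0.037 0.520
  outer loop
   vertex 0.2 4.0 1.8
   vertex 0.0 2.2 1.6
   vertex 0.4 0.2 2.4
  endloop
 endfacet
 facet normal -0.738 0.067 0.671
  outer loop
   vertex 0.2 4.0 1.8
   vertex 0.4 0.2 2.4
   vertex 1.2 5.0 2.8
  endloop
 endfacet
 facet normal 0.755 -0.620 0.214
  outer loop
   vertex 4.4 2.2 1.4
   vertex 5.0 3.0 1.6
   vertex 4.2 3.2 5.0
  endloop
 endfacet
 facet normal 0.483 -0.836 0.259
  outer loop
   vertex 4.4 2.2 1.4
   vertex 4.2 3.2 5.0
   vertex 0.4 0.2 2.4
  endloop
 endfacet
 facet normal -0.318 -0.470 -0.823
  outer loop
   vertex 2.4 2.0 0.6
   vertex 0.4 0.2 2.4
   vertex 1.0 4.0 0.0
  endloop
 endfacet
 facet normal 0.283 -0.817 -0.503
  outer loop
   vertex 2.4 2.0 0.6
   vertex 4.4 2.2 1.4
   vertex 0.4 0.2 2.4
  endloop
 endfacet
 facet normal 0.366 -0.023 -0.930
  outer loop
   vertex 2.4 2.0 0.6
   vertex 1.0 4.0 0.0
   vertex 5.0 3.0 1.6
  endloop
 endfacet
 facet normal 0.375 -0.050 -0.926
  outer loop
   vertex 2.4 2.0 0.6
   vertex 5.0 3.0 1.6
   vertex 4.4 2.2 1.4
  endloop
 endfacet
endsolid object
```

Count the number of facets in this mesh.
14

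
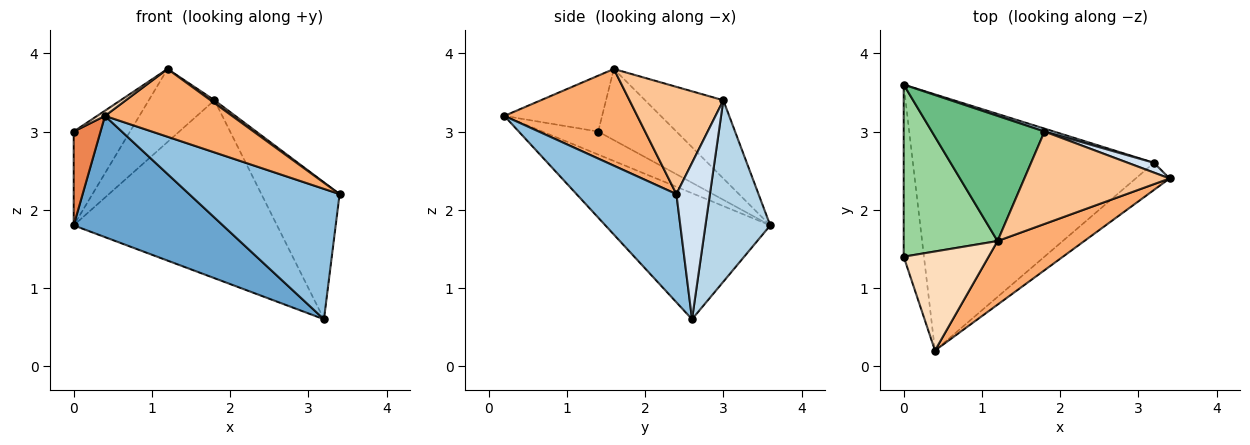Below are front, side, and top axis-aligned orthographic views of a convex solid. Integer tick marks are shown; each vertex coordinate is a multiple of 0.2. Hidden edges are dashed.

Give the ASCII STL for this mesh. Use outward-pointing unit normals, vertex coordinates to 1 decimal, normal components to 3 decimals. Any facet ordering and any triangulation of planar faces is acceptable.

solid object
 facet normal -0.427 -0.387 -0.817
  outer loop
   vertex 3.2 2.6 0.6
   vertex 0.4 0.2 3.2
   vertex 0.0 3.6 1.8
  endloop
 endfacet
 facet normal 0.545 -0.821 -0.171
  outer loop
   vertex 3.2 2.6 0.6
   vertex 3.4 2.4 2.2
   vertex 0.4 0.2 3.2
  endloop
 endfacet
 facet normal 0.304 0.953 0.016
  outer loop
   vertex 1.8 3.0 3.4
   vertex 3.2 2.6 0.6
   vertex 0.0 3.6 1.8
  endloop
 endfacet
 facet normal 0.393 0.917 0.066
  outer loop
   vertex 1.8 3.0 3.4
   vertex 3.4 2.4 2.2
   vertex 3.2 2.6 0.6
  endloop
 endfacet
 facet normal -0.706 -0.339 -0.622
  outer loop
   vertex 0.0 1.4 3.0
   vertex 0.0 3.6 1.8
   vertex 0.4 0.2 3.2
  endloop
 endfacet
 facet normal 0.607 -0.580 0.544
  outer loop
   vertex 1.2 1.6 3.8
   vertex 0.4 0.2 3.2
   vertex 3.4 2.4 2.2
  endloop
 endfacet
 facet normal 0.594 -0.025 0.804
  outer loop
   vertex 1.2 1.6 3.8
   vertex 3.4 2.4 2.2
   vertex 1.8 3.0 3.4
  endloop
 endfacet
 facet normal -0.549 -0.044 0.835
  outer loop
   vertex 1.2 1.6 3.8
   vertex 0.0 1.4 3.0
   vertex 0.4 0.2 3.2
  endloop
 endfacet
 facet normal -0.514 0.432 0.741
  outer loop
   vertex 1.2 1.6 3.8
   vertex 1.8 3.0 3.4
   vertex 0.0 3.6 1.8
  endloop
 endfacet
 facet normal -0.554 0.399 0.731
  outer loop
   vertex 1.2 1.6 3.8
   vertex 0.0 3.6 1.8
   vertex 0.0 1.4 3.0
  endloop
 endfacet
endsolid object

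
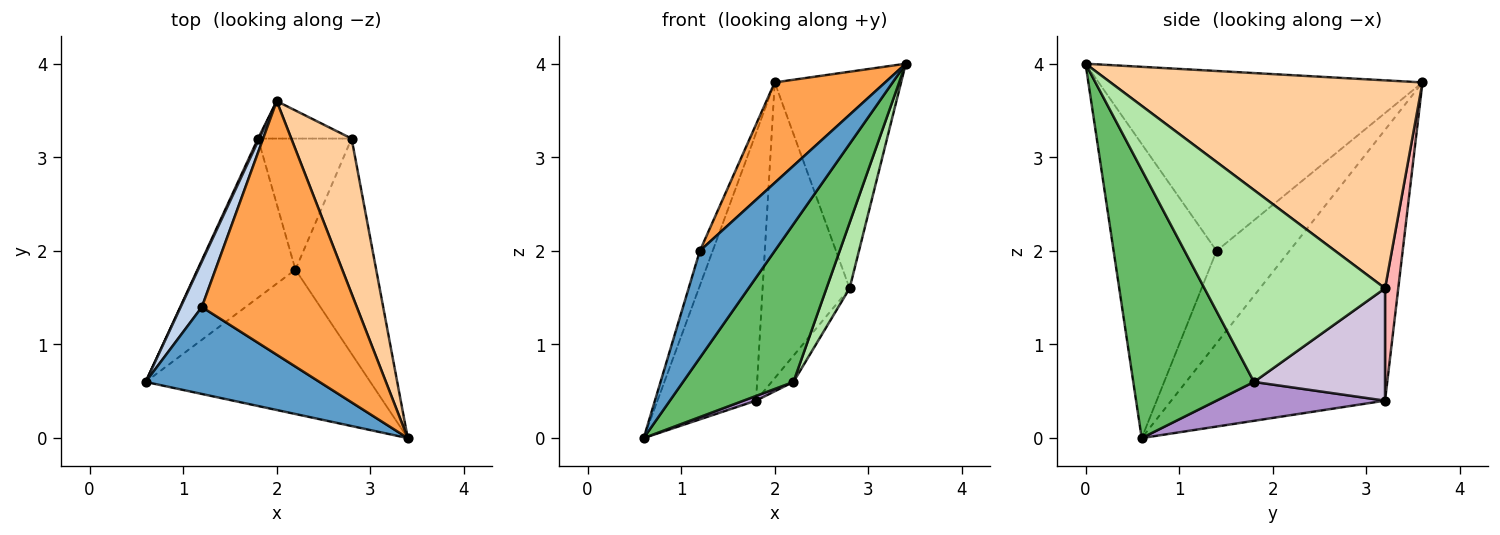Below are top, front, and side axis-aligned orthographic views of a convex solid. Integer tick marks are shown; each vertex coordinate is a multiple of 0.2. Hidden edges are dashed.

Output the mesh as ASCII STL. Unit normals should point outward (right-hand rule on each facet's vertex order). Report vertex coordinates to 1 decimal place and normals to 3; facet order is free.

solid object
 facet normal -0.730 -0.531 0.431
  outer loop
   vertex 1.2 1.4 2.0
   vertex 0.6 0.6 0.0
   vertex 3.4 0.0 4.0
  endloop
 endfacet
 facet normal -0.961 0.169 0.221
  outer loop
   vertex 1.2 1.4 2.0
   vertex 2.0 3.6 3.8
   vertex 0.6 0.6 0.0
  endloop
 endfacet
 facet normal -0.734 -0.250 0.632
  outer loop
   vertex 1.2 1.4 2.0
   vertex 3.4 0.0 4.0
   vertex 2.0 3.6 3.8
  endloop
 endfacet
 facet normal 0.895 0.363 0.260
  outer loop
   vertex 2.8 3.2 1.6
   vertex 2.0 3.6 3.8
   vertex 3.4 0.0 4.0
  endloop
 endfacet
 facet normal 0.628 -0.574 -0.526
  outer loop
   vertex 2.2 1.8 0.6
   vertex 3.4 0.0 4.0
   vertex 0.6 0.6 0.0
  endloop
 endfacet
 facet normal 0.915 -0.117 -0.385
  outer loop
   vertex 2.2 1.8 0.6
   vertex 2.8 3.2 1.6
   vertex 3.4 0.0 4.0
  endloop
 endfacet
 facet normal -0.908 0.419 0.004
  outer loop
   vertex 1.8 3.2 0.4
   vertex 0.6 0.6 0.0
   vertex 2.0 3.6 3.8
  endloop
 endfacet
 facet normal 0.149 0.981 -0.124
  outer loop
   vertex 1.8 3.2 0.4
   vertex 2.0 3.6 3.8
   vertex 2.8 3.2 1.6
  endloop
 endfacet
 facet normal 0.369 -0.027 -0.929
  outer loop
   vertex 1.8 3.2 0.4
   vertex 2.2 1.8 0.6
   vertex 0.6 0.6 0.0
  endloop
 endfacet
 facet normal 0.762 0.127 -0.635
  outer loop
   vertex 1.8 3.2 0.4
   vertex 2.8 3.2 1.6
   vertex 2.2 1.8 0.6
  endloop
 endfacet
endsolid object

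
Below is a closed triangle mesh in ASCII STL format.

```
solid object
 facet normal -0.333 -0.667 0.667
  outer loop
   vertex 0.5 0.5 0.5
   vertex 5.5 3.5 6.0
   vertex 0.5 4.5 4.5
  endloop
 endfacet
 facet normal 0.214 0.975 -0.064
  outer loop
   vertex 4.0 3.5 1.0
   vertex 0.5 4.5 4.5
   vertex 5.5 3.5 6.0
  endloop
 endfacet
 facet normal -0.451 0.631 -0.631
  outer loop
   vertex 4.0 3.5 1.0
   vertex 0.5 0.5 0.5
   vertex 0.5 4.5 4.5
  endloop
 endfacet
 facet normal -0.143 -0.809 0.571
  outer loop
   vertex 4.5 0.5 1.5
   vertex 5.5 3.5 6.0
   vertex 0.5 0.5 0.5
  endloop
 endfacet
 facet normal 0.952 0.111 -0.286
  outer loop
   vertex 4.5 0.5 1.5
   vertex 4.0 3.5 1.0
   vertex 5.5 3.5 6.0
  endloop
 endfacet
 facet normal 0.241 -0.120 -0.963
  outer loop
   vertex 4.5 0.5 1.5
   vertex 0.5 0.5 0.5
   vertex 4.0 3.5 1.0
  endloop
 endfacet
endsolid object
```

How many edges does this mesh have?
9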